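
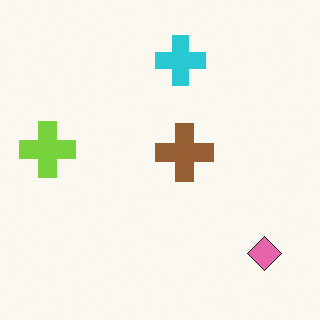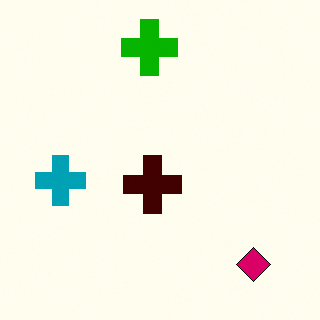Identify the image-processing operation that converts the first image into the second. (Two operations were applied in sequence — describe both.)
It was given much higher contrast, then transposed (reflected across the top-left ↔ bottom-right diagonal).

Tones are pushed away from mid-grey across the whole image — a global contrast change. Shapes have swapped their row and column positions — what was in the top-right is now in the bottom-left — a diagonal reflection.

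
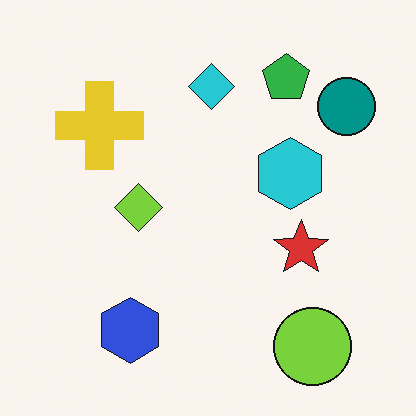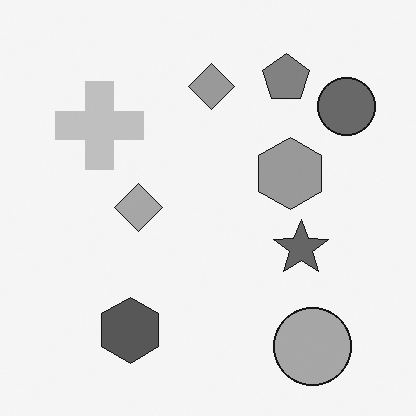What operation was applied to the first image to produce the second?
Converted to grayscale.

All color is removed — every shape is now a shade of grey.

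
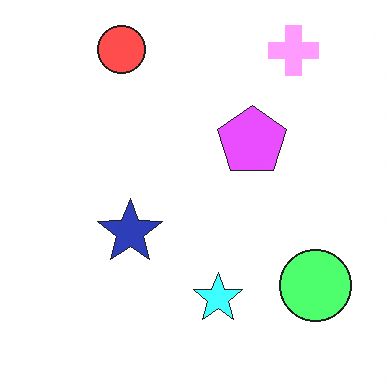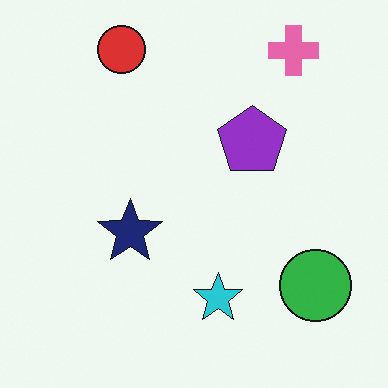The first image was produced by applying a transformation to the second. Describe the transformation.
The image was noticeably brightened.

Every pixel — background and shapes alike — is uniformly brightened.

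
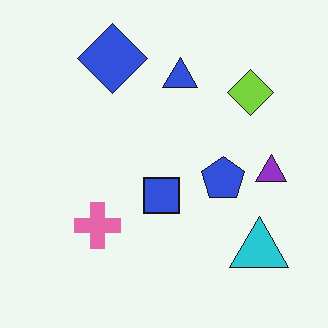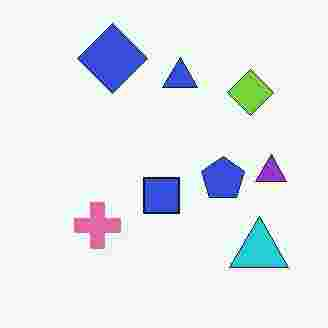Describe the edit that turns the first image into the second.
The image was heavily JPEG-compressed with obvious blocking artifacts.

Blocky 8×8 compression artifacts appear around shape edges and the flat background shows ringing — characteristic JPEG degradation.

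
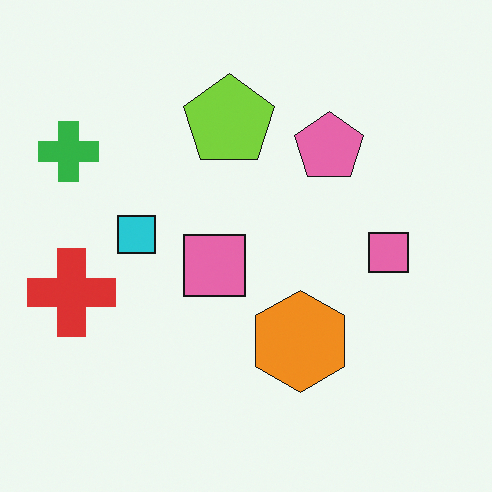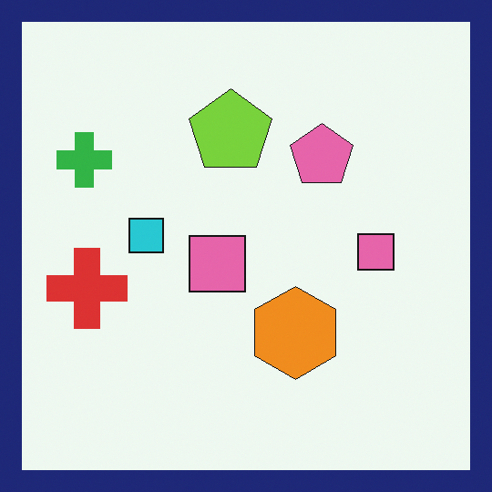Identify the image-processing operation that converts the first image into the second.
This is the original image framed with a navy border.

A solid navy frame runs around the edge of the second image, with the content slightly shrunk inside it.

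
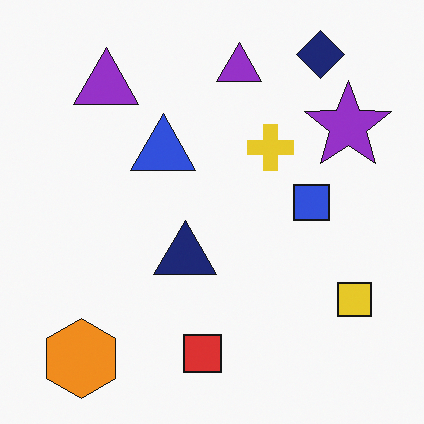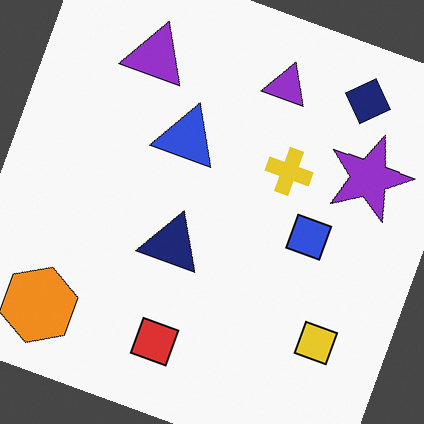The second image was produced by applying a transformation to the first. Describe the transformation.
Rotated clockwise by a moderate amount.

Every shape is tilted by the same angle and the image corners show triangular fill wedges — a whole-image rotation by a non-right angle.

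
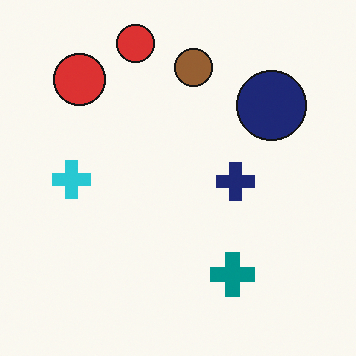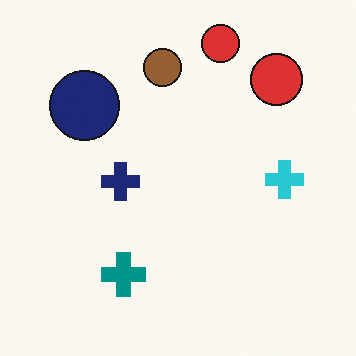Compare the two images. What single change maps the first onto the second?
It was flipped horizontally (left ↔ right).

The cyan cross is in the left of the first image and the right of the second — shapes on opposite sides of the vertical midline have swapped in a mirror flip.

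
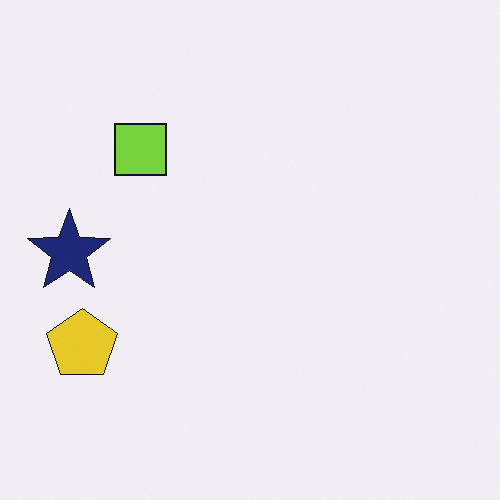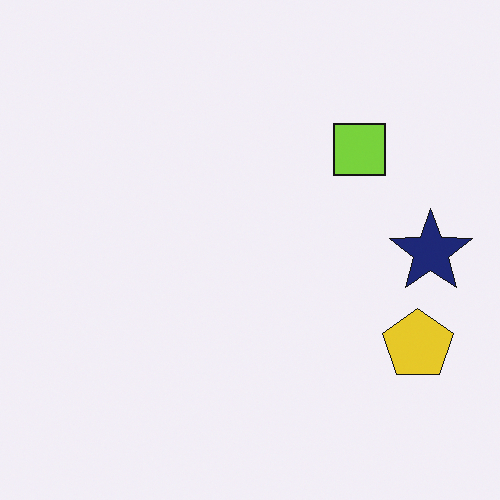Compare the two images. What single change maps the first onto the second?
The transformation is: flipped horizontally (left ↔ right).

The navy star is in the left of the first image and the right of the second — shapes on opposite sides of the vertical midline have swapped in a mirror flip.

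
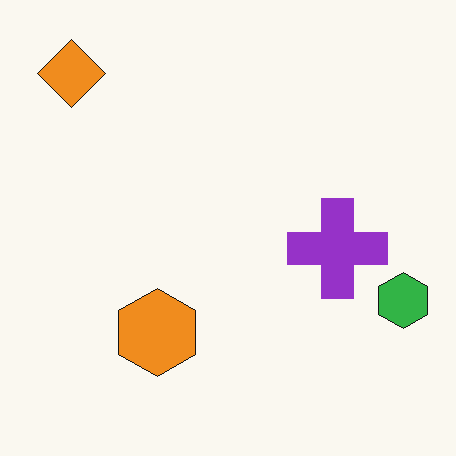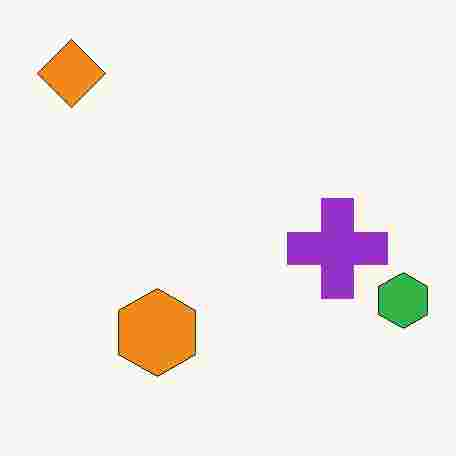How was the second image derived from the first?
The transformation is: degraded with heavy JPEG compression.

Blocky 8×8 compression artifacts appear around shape edges and the flat background shows ringing — characteristic JPEG degradation.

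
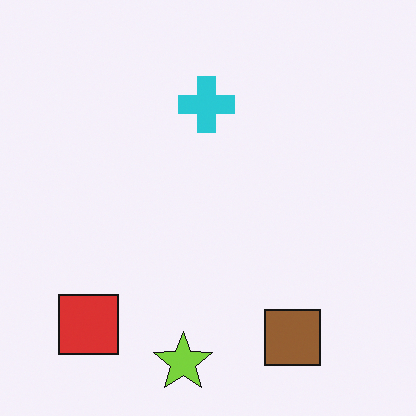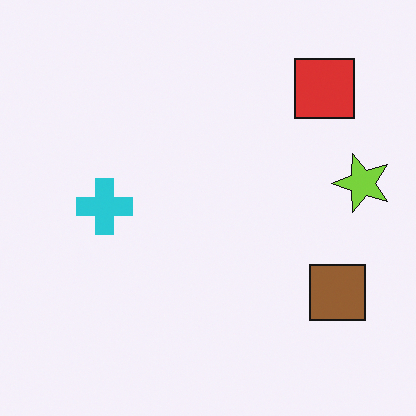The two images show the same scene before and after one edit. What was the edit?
The image was transposed (reflected across the top-left ↔ bottom-right diagonal).

Shapes have swapped their row and column positions — what was in the top-right is now in the bottom-left — a diagonal reflection.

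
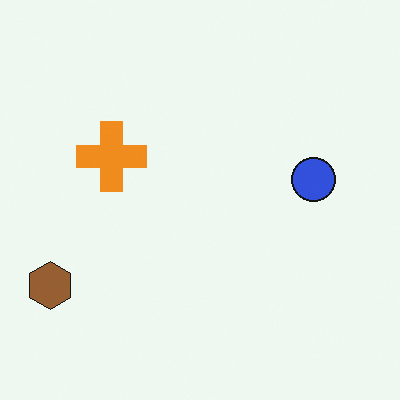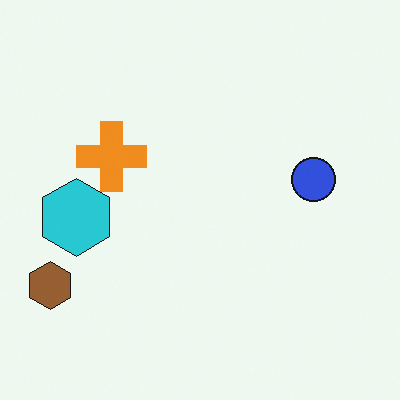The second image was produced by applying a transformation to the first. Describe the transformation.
This is the original image overlaid with an additional cyan hexagon.

A cyan hexagon appears in the second image that is absent from the first.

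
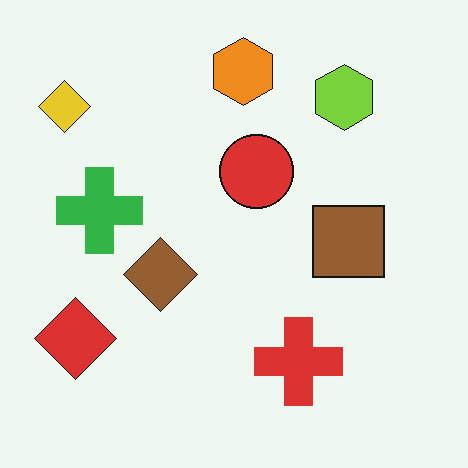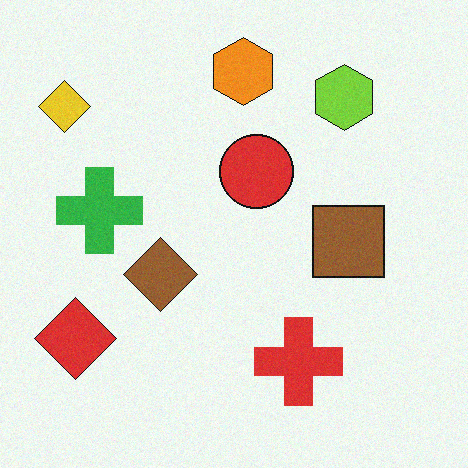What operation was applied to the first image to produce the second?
The second image is the first degraded with light additive noise.

Random speckle covers the whole image, including the flat background.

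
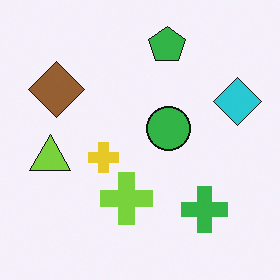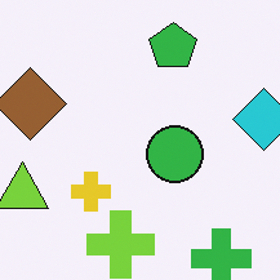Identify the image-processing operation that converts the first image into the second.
It was cropped slightly and scaled back up.

The visible shapes are larger and the field of view is narrower; shapes near the original edges may be partly or wholly outside the frame — a crop-and-rescale.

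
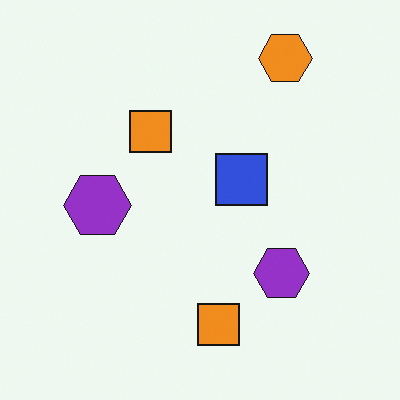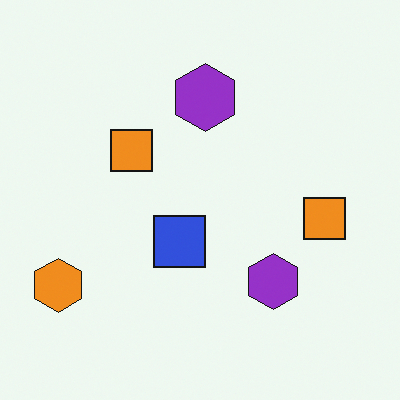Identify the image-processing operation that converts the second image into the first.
The image was transposed (reflected across the top-left ↔ bottom-right diagonal).

Shapes have swapped their row and column positions — what was in the top-right is now in the bottom-left — a diagonal reflection.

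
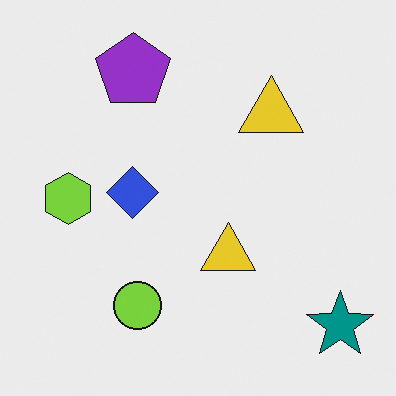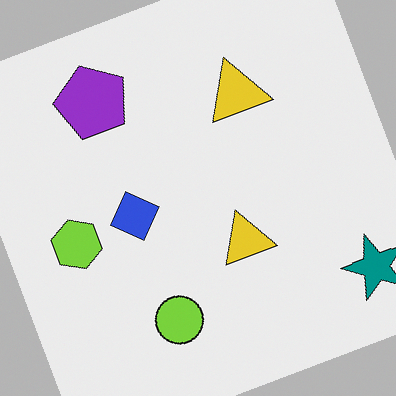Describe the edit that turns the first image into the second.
Rotated counter-clockwise by a clearly visible amount.

Every shape is tilted by the same angle and the image corners show triangular fill wedges — a whole-image rotation by a non-right angle.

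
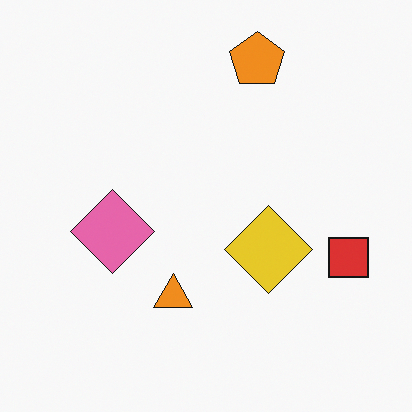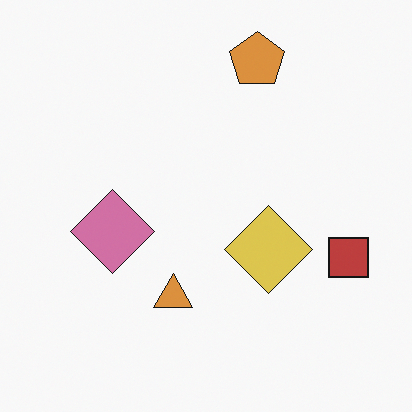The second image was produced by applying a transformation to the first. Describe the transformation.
The transformation is: slightly desaturated.

All colors are more muted and greyish — a global saturation change.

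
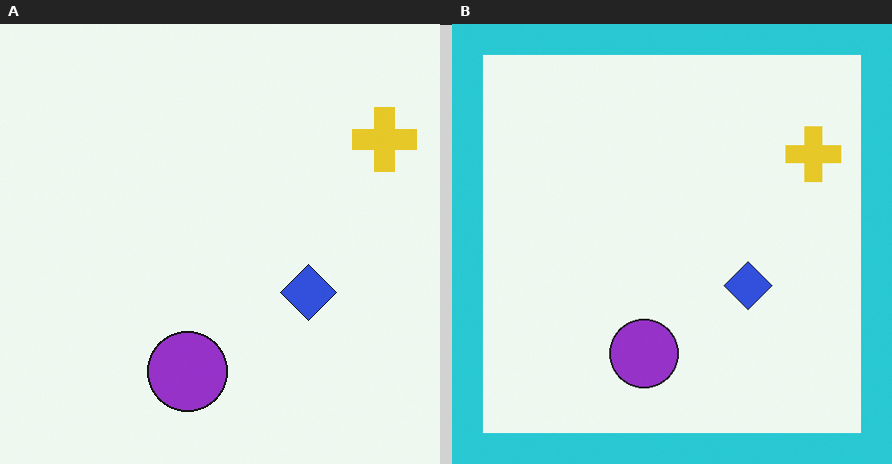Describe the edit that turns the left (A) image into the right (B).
The transformation is: framed with a cyan border.

A solid cyan frame runs around the edge of the right (B) image, with the content slightly shrunk inside it.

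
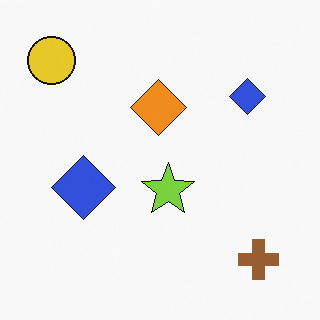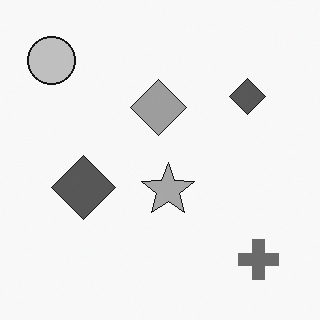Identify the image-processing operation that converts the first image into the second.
The transformation is: converted to grayscale.

All color is removed — every shape is now a shade of grey.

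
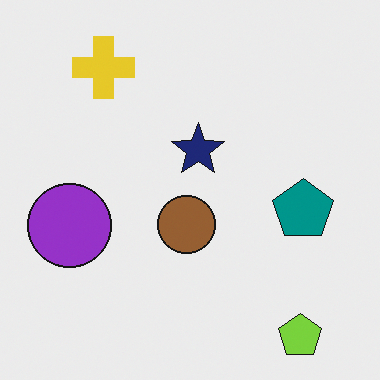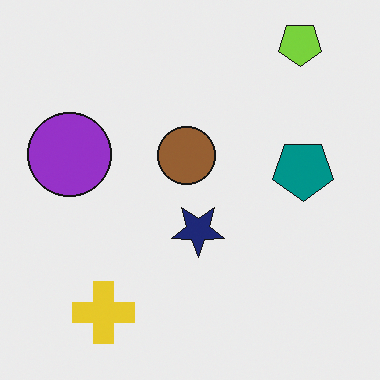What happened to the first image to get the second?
Flipped vertically (top ↔ bottom).

The lime pentagon is in the bottom-right of the first image and the top-right of the second — shapes on opposite sides of the horizontal midline have swapped in a mirror flip.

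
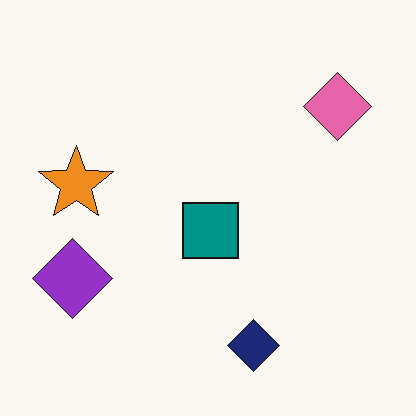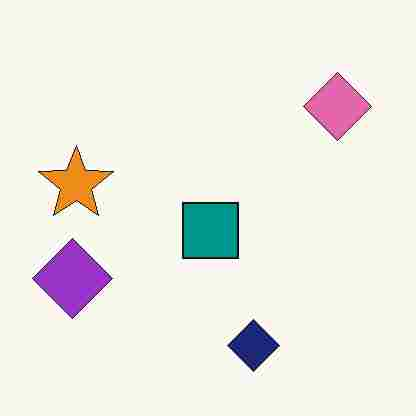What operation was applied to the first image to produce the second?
The image was heavily JPEG-compressed with obvious blocking artifacts.

Blocky 8×8 compression artifacts appear around shape edges and the flat background shows ringing — characteristic JPEG degradation.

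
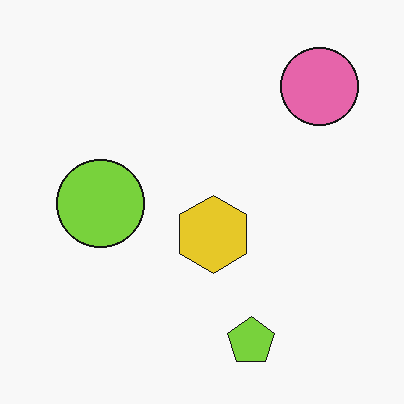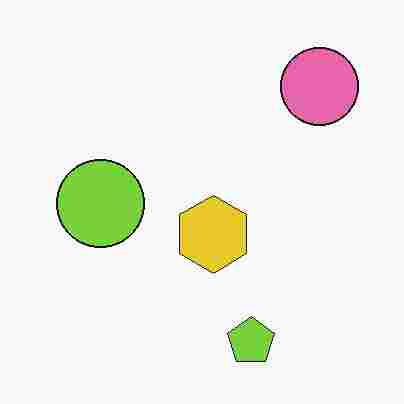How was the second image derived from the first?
The image was heavily JPEG-compressed with obvious blocking artifacts.

Blocky 8×8 compression artifacts appear around shape edges and the flat background shows ringing — characteristic JPEG degradation.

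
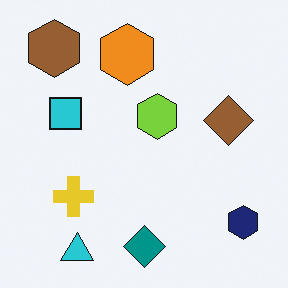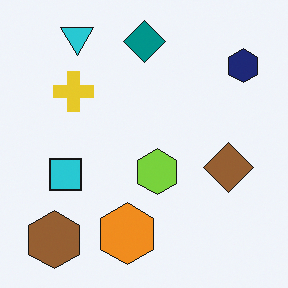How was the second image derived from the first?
The second image is the first flipped vertically (top ↔ bottom).

The cyan triangle is in the bottom-left of the first image and the top-left of the second — shapes on opposite sides of the horizontal midline have swapped in a mirror flip.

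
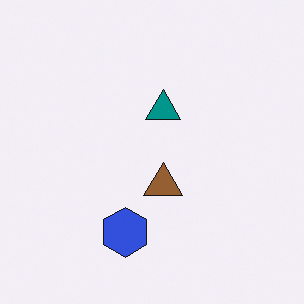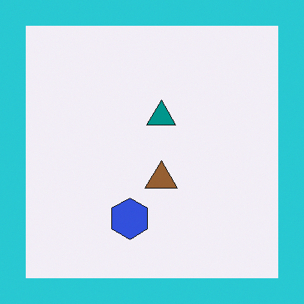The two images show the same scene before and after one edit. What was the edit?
The image was framed with a cyan border.

A solid cyan frame runs around the edge of the second image, with the content slightly shrunk inside it.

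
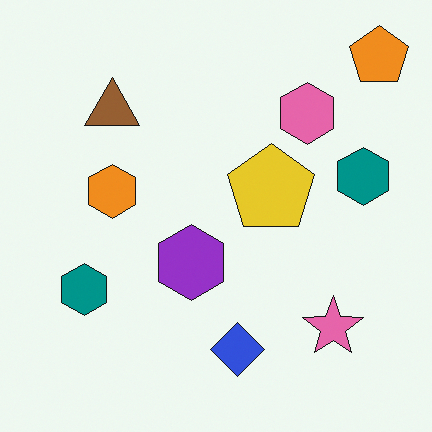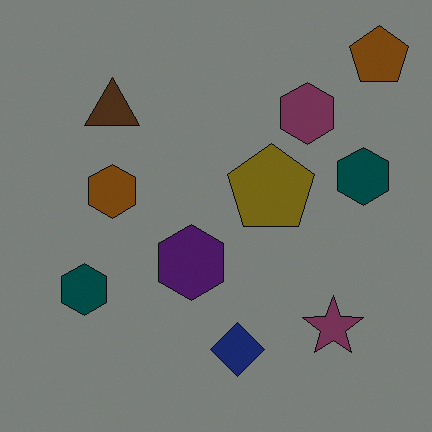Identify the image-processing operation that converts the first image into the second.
The image was darkened a lot.

Every pixel — background and shapes alike — is uniformly darkened.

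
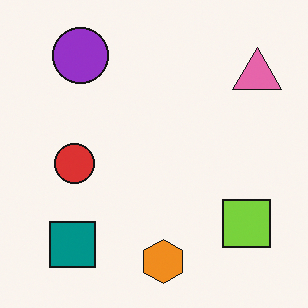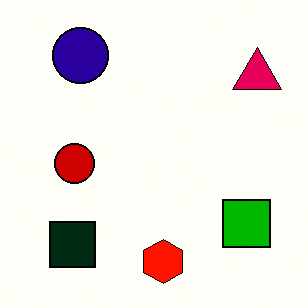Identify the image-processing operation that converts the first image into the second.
The transformation is: boosted in contrast.

Tones are pushed away from mid-grey across the whole image — a global contrast change.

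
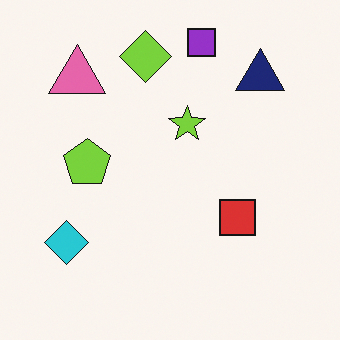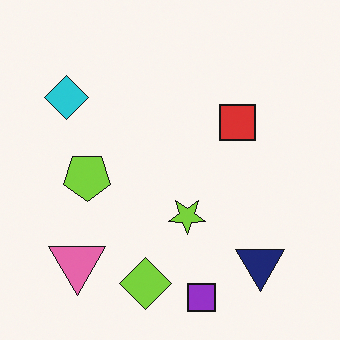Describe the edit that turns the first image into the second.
It was flipped vertically (top ↔ bottom).

The purple square is in the top of the first image and the bottom of the second — shapes on opposite sides of the horizontal midline have swapped in a mirror flip.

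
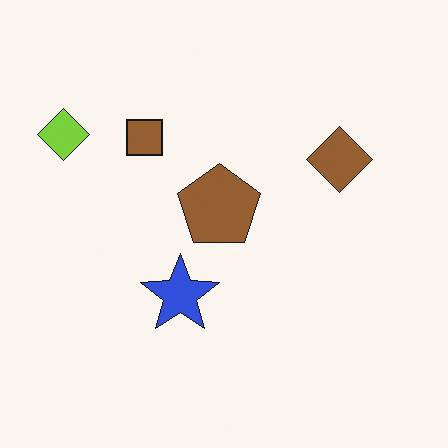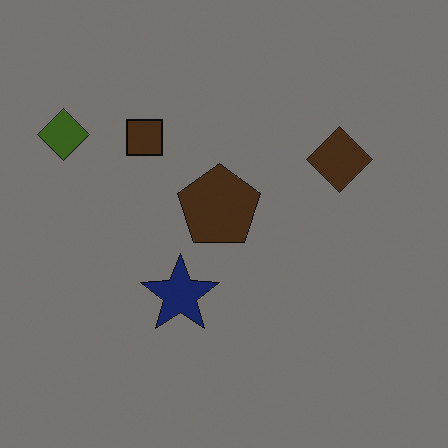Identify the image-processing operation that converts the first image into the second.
It was darkened a lot.

Every pixel — background and shapes alike — is uniformly darkened.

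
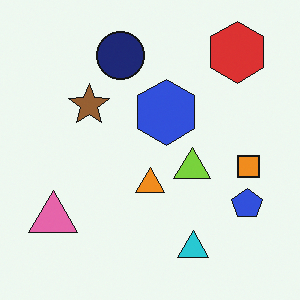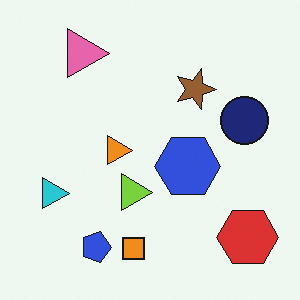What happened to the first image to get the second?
It was rotated 90° clockwise.

The red hexagon sits in the top-right of the first image and the bottom-right of the second — consistent with a whole-image 90° clockwise rotation.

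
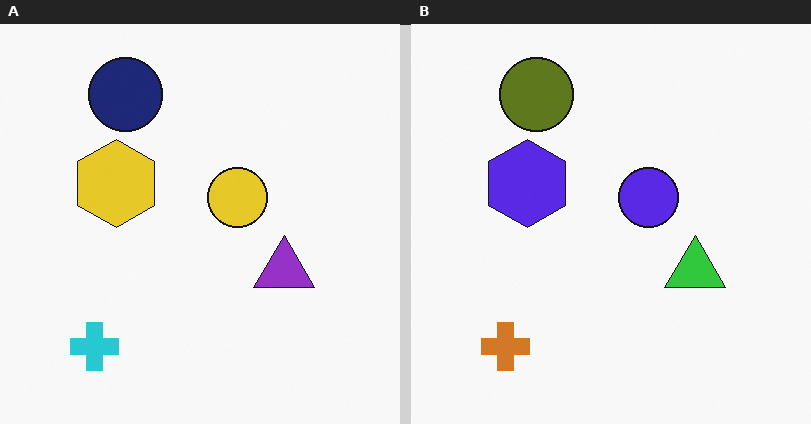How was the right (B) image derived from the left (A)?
It was hue-shifted by a large amount.

Every shape's color has rotated by the same amount around the hue wheel — a uniform hue shift.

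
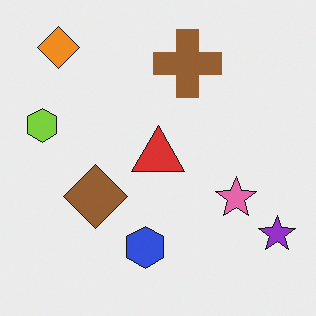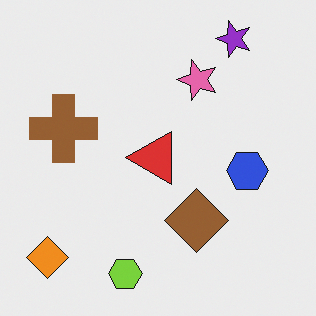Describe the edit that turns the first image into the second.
The transformation is: rotated 90° counter-clockwise.

The orange diamond sits in the top-left of the first image and the bottom-left of the second — consistent with a whole-image 90° counter-clockwise rotation.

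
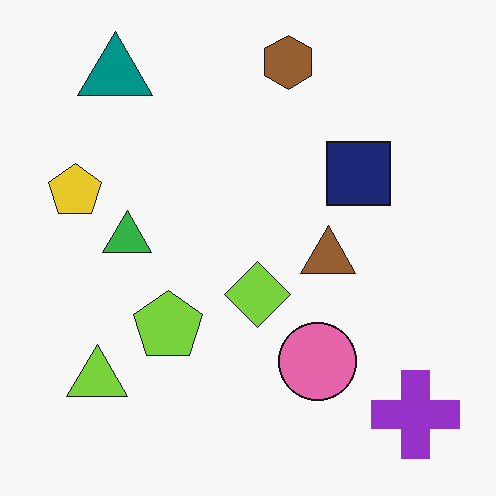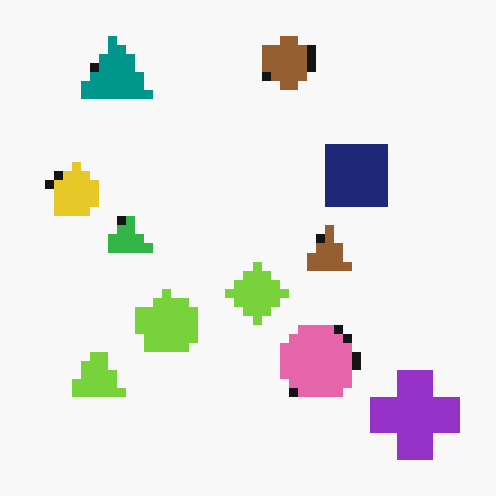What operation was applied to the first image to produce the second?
Coarsely pixelated.

Shapes are reduced to large square blocks; fine edges and outlines are lost — a downscale-then-upscale (mosaic) effect.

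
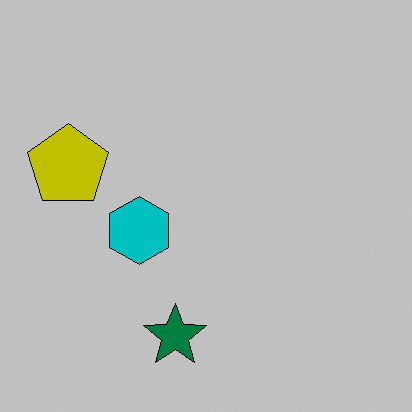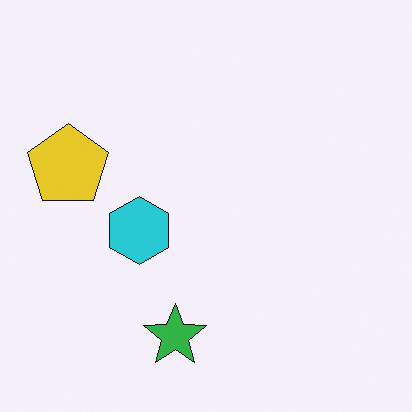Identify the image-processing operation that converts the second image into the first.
The first image is the second heavily posterized to just a handful of flat colors.

Each flat color has snapped to a coarser quantized level — most visibly, the near-white background has dropped to a flat grey.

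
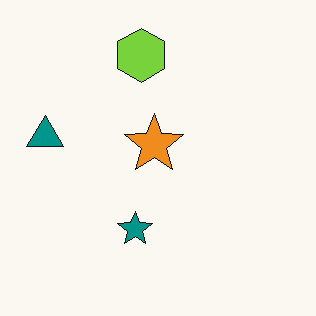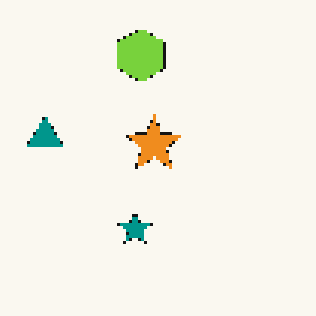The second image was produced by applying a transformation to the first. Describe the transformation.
Lightly pixelated (a mild mosaic effect).

Shapes are reduced to large square blocks; fine edges and outlines are lost — a downscale-then-upscale (mosaic) effect.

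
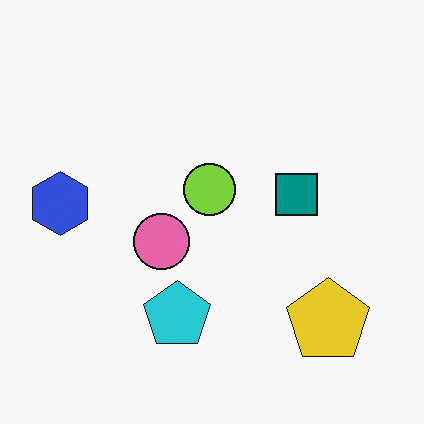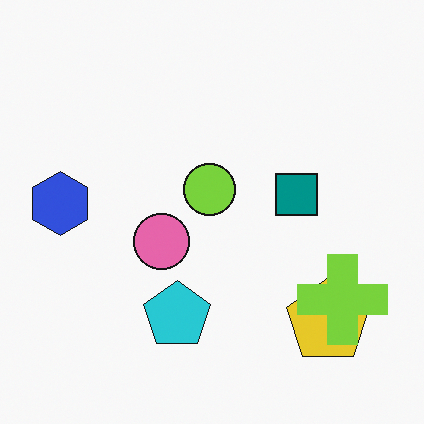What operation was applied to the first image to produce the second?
The second image is the first overlaid with an additional lime cross.

A lime cross appears in the second image that is absent from the first.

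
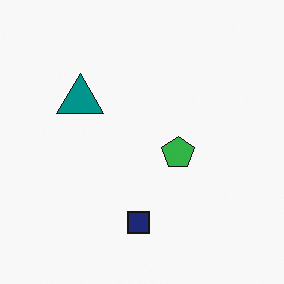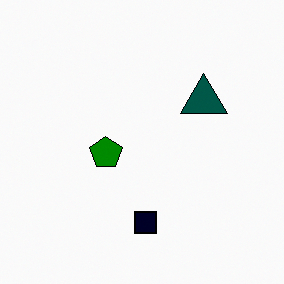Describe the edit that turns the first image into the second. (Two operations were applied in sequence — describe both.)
The image was boosted in contrast, then flipped horizontally (left ↔ right).

Tones are pushed away from mid-grey across the whole image — a global contrast change. The teal triangle is in the left of the first image and the right of the second — shapes on opposite sides of the vertical midline have swapped in a mirror flip.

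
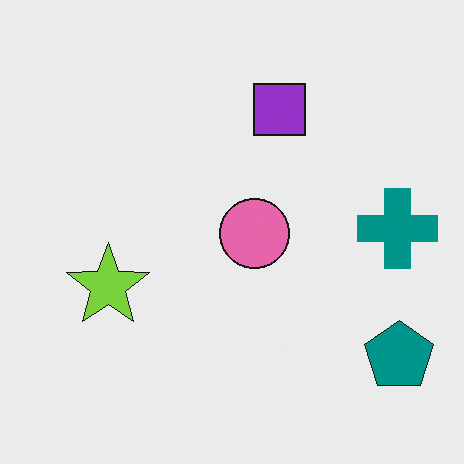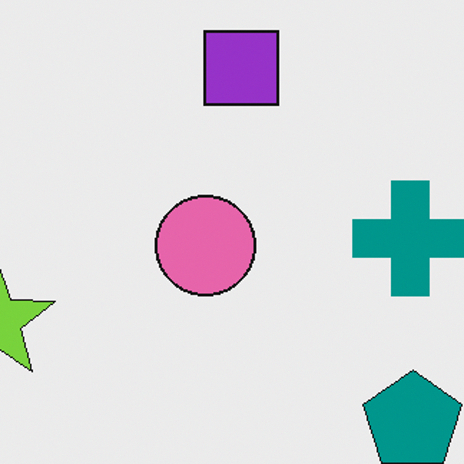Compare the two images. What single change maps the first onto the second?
This is the original image cropped slightly and scaled back up.

The visible shapes are larger and the field of view is narrower; shapes near the original edges may be partly or wholly outside the frame — a crop-and-rescale.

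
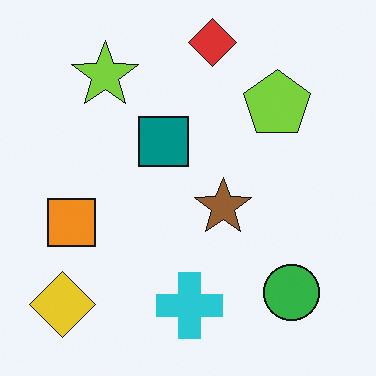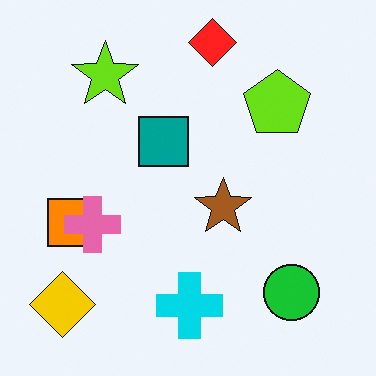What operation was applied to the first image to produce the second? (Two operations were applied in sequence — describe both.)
The image was slightly oversaturated, then overlaid with an additional pink cross.

All colors are more vivid — a global saturation change. A pink cross appears in the second image that is absent from the first.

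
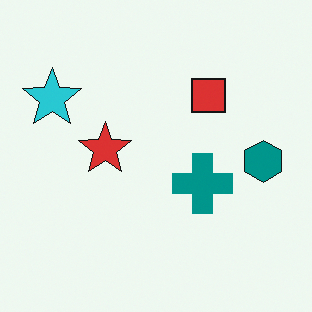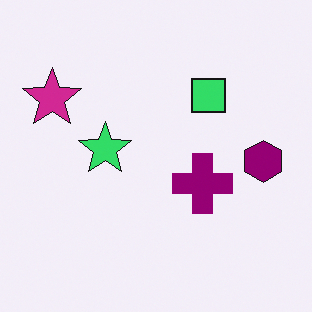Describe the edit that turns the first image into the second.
Hue-shifted through roughly a third of the color wheel.

Every shape's color has rotated by the same amount around the hue wheel — a uniform hue shift.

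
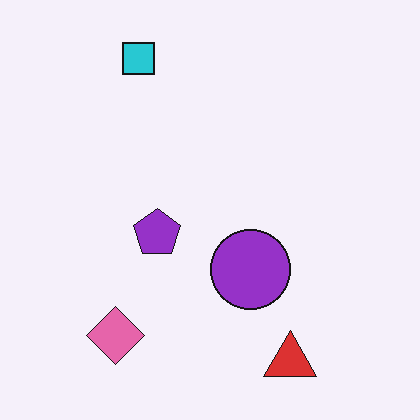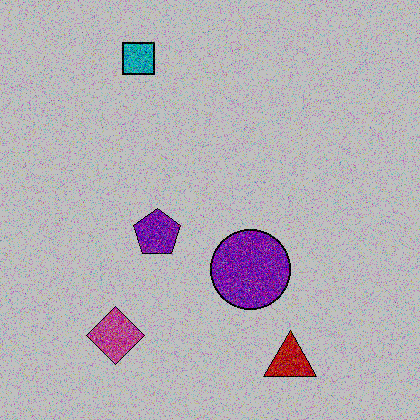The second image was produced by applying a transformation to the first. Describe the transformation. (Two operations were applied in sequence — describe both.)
It was degraded with a thick layer of grain, then heavily posterized to just a handful of flat colors.

Random speckle covers the whole image, including the flat background. Each flat color has snapped to a coarser quantized level — most visibly, the near-white background has dropped to a flat grey.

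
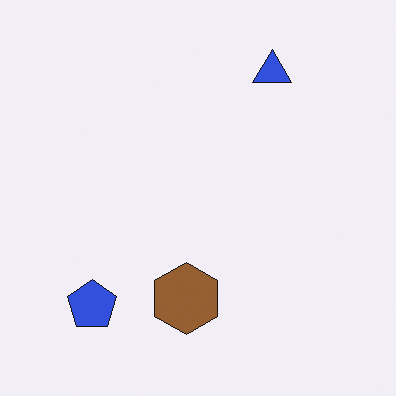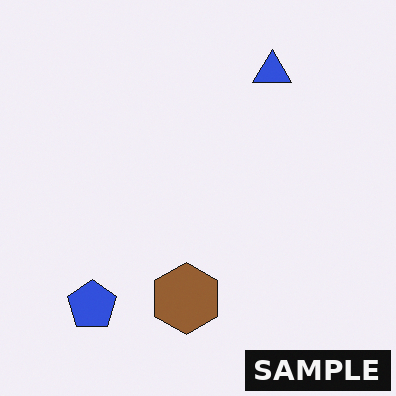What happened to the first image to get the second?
Watermarked with the text "SAMPLE" in the lower-right corner.

A dark label reading "SAMPLE" appears in the lower-right corner.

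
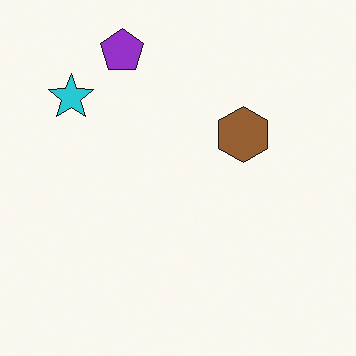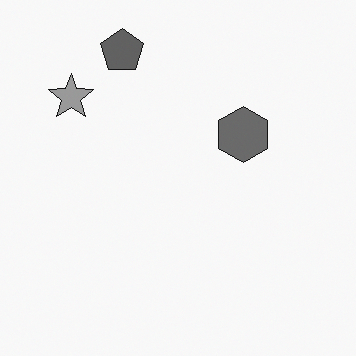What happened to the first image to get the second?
The second image is the first converted to grayscale.

All color is removed — every shape is now a shade of grey.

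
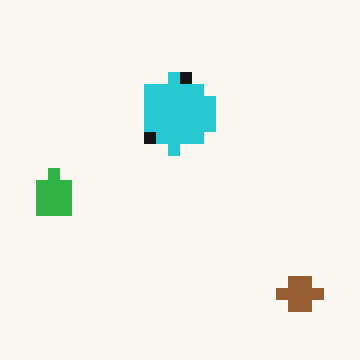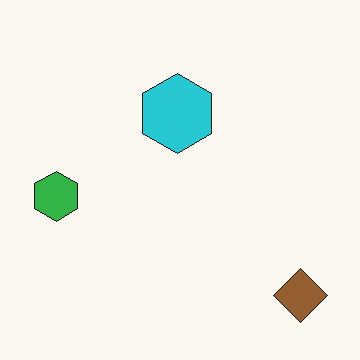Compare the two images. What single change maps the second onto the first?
Coarsely pixelated.

Shapes are reduced to large square blocks; fine edges and outlines are lost — a downscale-then-upscale (mosaic) effect.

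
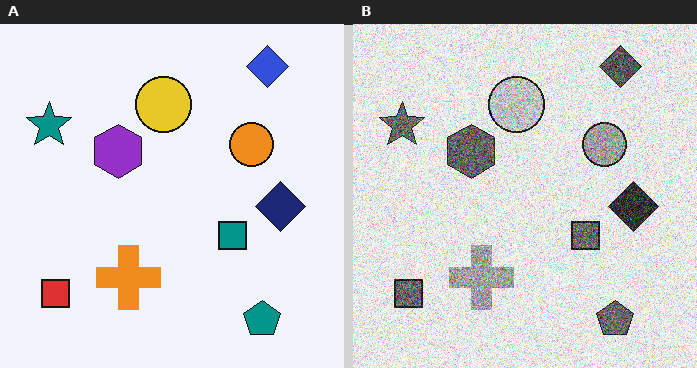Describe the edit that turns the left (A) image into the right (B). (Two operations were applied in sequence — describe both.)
Converted to grayscale, then degraded with heavy additive noise.

All color is removed — every shape is now a shade of grey. Random speckle covers the whole image, including the flat background.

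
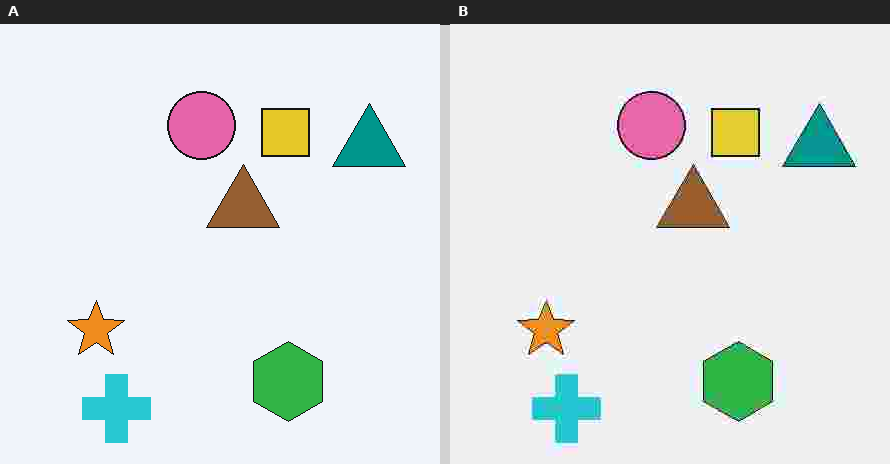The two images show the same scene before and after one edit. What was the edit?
The image was heavily JPEG-compressed with obvious blocking artifacts.

Blocky 8×8 compression artifacts appear around shape edges and the flat background shows ringing — characteristic JPEG degradation.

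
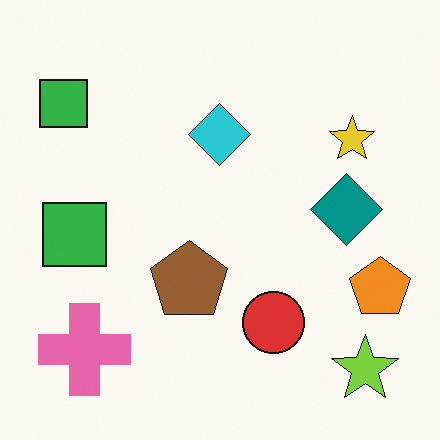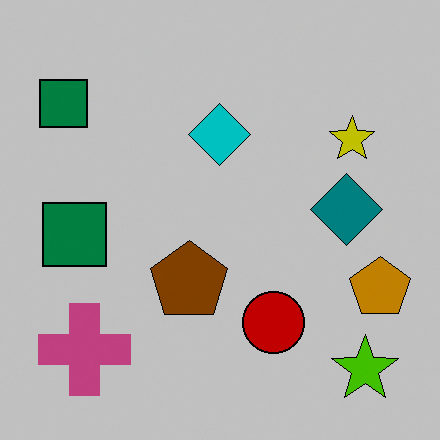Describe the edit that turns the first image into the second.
It was heavily posterized to just a handful of flat colors.

Each flat color has snapped to a coarser quantized level — most visibly, the near-white background has dropped to a flat grey.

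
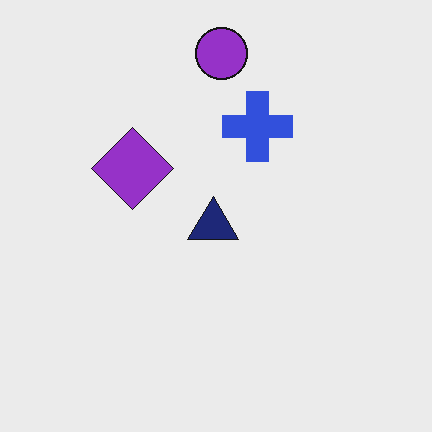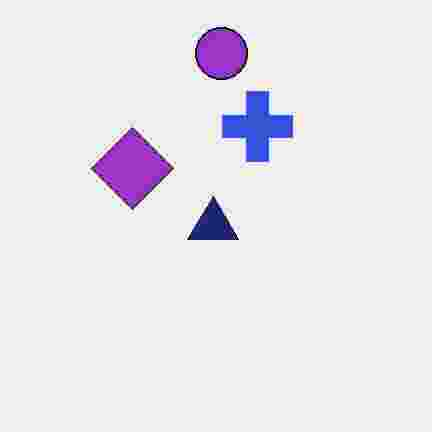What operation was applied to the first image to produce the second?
The image was degraded with heavy JPEG compression.

Blocky 8×8 compression artifacts appear around shape edges and the flat background shows ringing — characteristic JPEG degradation.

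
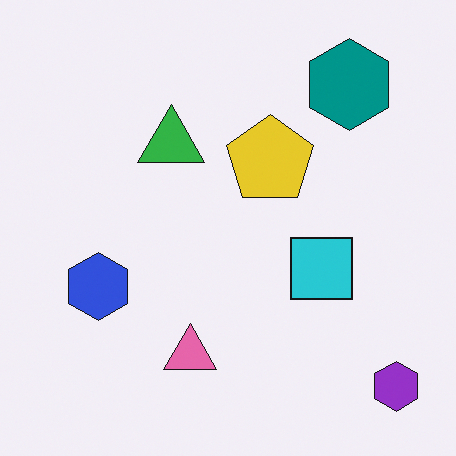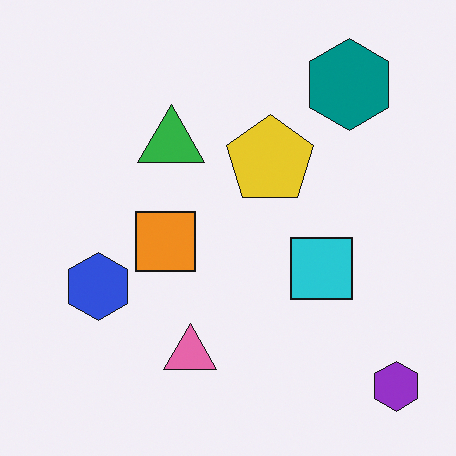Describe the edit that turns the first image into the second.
The transformation is: overlaid with an additional orange square.

An orange square appears in the second image that is absent from the first.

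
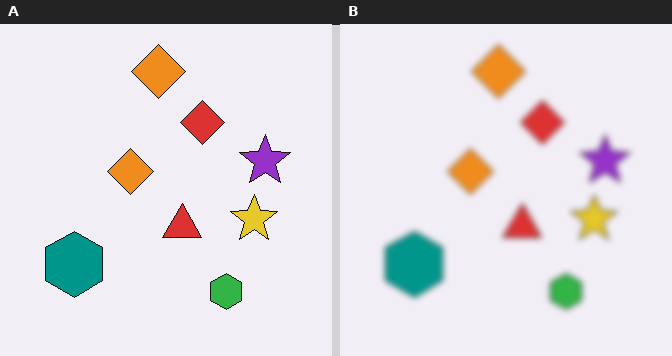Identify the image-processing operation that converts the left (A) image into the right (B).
Noticeably gaussian-blurred.

Shape edges and outlines are uniformly softened across the whole image.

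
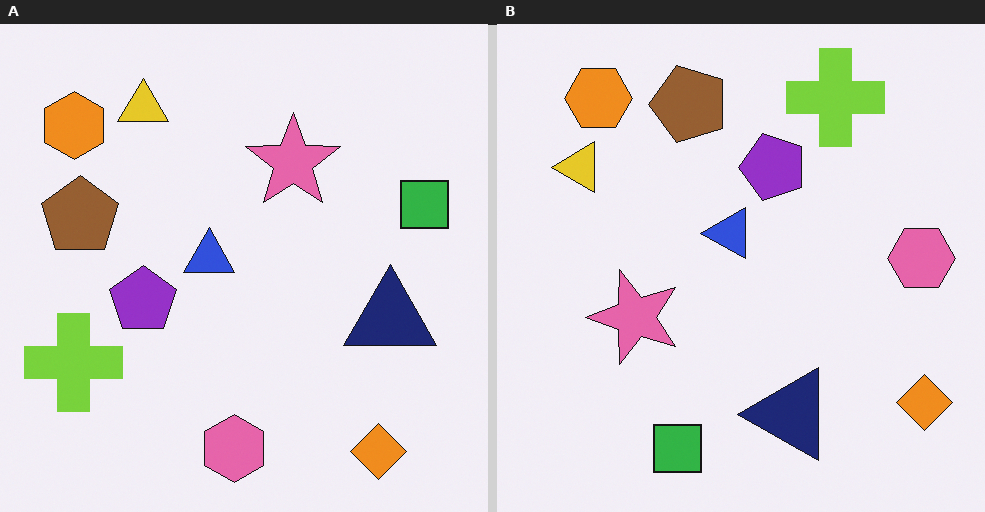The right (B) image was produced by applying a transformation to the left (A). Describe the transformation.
The image was transposed (reflected across the top-left ↔ bottom-right diagonal).

Shapes have swapped their row and column positions — what was in the top-right is now in the bottom-left — a diagonal reflection.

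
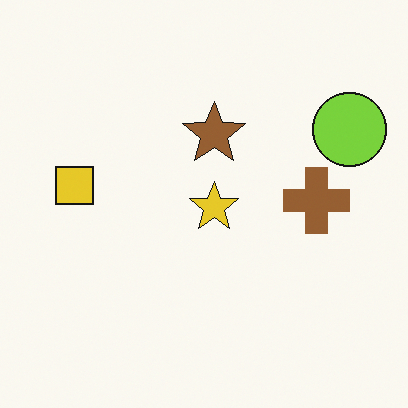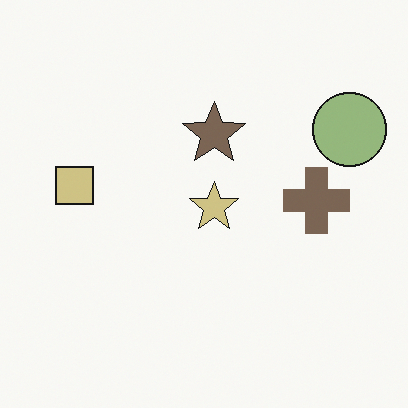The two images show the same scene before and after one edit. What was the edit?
The second image is the first made much more muted (saturation change).

All colors are more muted and greyish — a global saturation change.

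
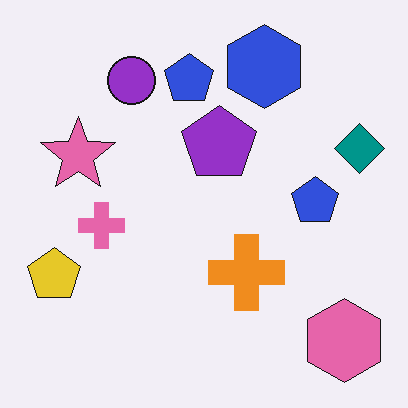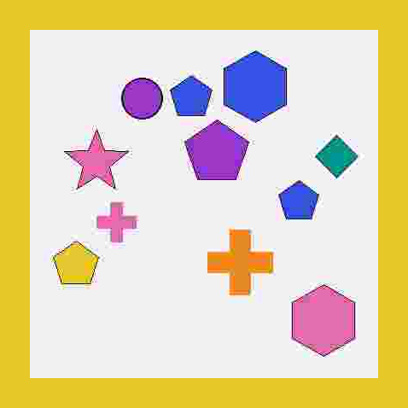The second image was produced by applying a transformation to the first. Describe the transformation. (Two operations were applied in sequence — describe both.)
The second image is the first heavily JPEG-compressed with obvious blocking artifacts, then framed with a yellow border.

Blocky 8×8 compression artifacts appear around shape edges and the flat background shows ringing — characteristic JPEG degradation. A solid yellow frame runs around the edge of the second image, with the content slightly shrunk inside it.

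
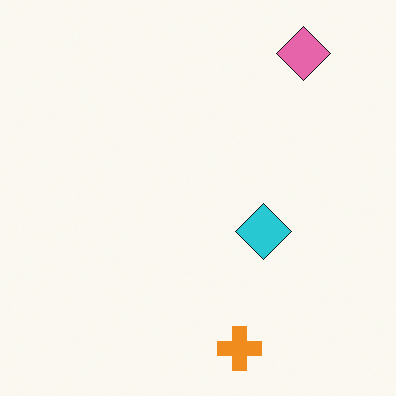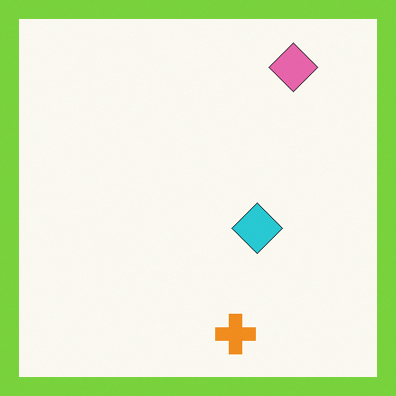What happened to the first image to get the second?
It was framed with a lime border.

A solid lime frame runs around the edge of the second image, with the content slightly shrunk inside it.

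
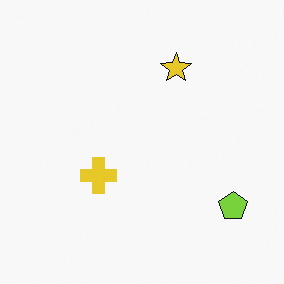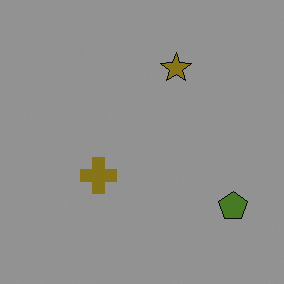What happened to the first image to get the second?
The image was substantially darkened.

Every pixel — background and shapes alike — is uniformly darkened.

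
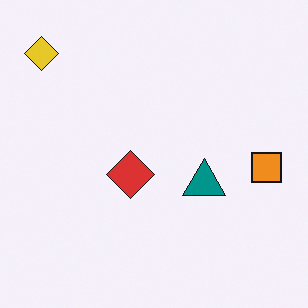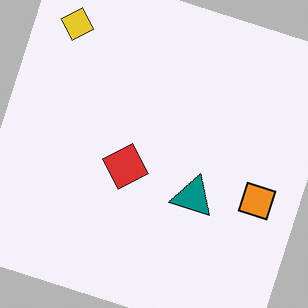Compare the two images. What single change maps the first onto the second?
The second image is the first rotated clockwise by a moderate amount.

Every shape is tilted by the same angle and the image corners show triangular fill wedges — a whole-image rotation by a non-right angle.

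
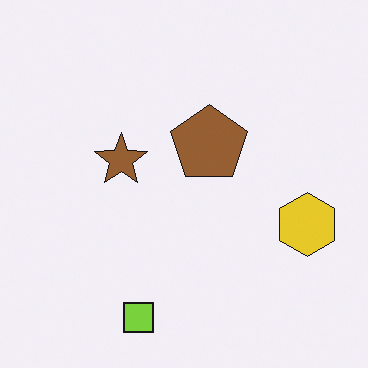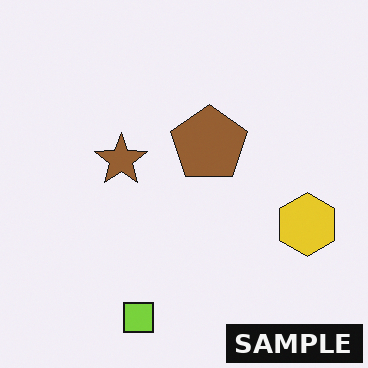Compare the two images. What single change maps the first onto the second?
It was watermarked with the text "SAMPLE" in the lower-right corner.

A dark label reading "SAMPLE" appears in the lower-right corner.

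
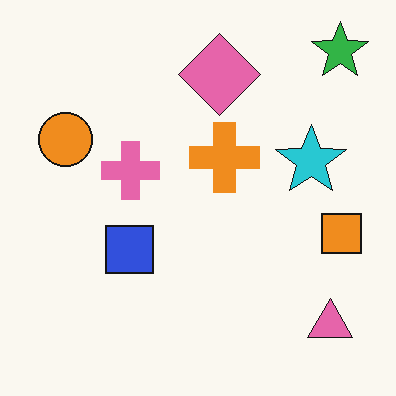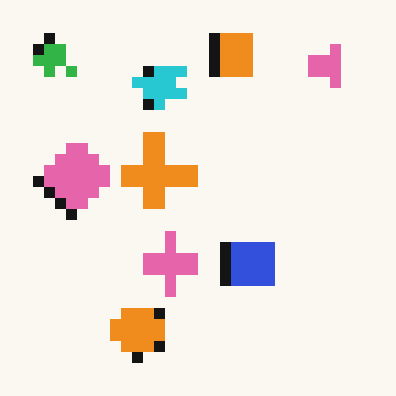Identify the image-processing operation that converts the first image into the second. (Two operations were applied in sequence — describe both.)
The transformation is: heavily pixelated into large blocks, then rotated 90° counter-clockwise.

Shapes are reduced to large square blocks; fine edges and outlines are lost — a downscale-then-upscale (mosaic) effect. The green star sits in the top-right of the first image and the top-left of the second — consistent with a whole-image 90° counter-clockwise rotation.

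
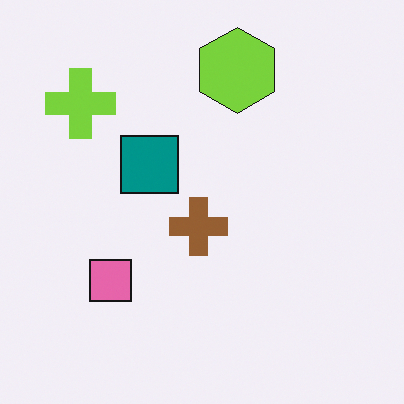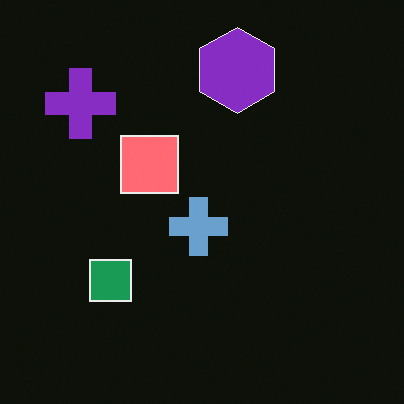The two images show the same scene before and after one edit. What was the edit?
This is the original image color-inverted (negative).

The light background has become dark and every shape's color is its complement — a photographic negative.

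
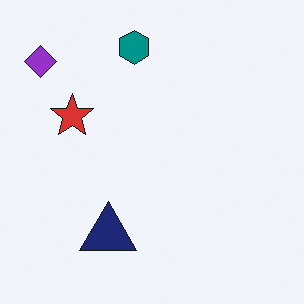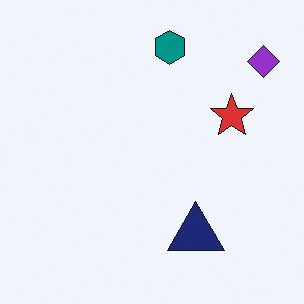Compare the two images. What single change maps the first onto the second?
The transformation is: flipped horizontally (left ↔ right).

The purple diamond is in the top-left of the first image and the top-right of the second — shapes on opposite sides of the vertical midline have swapped in a mirror flip.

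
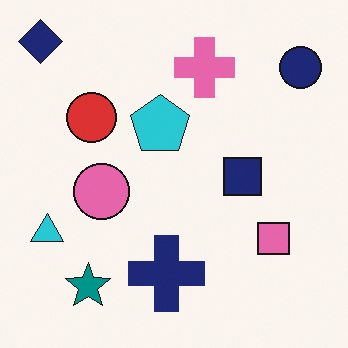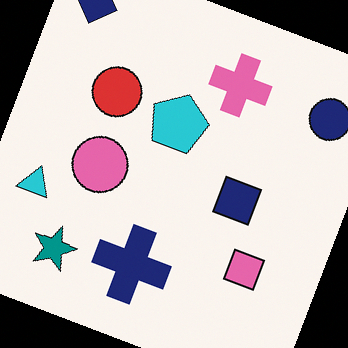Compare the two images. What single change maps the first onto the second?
Rotated clockwise by a clearly visible amount.

Every shape is tilted by the same angle and the image corners show triangular fill wedges — a whole-image rotation by a non-right angle.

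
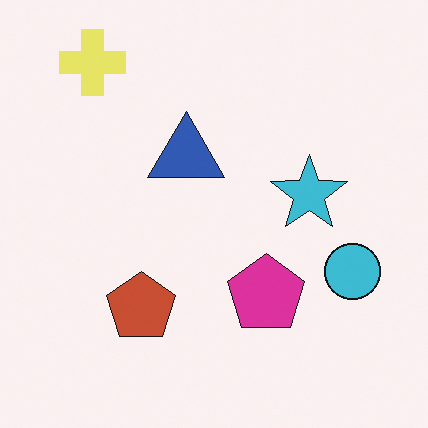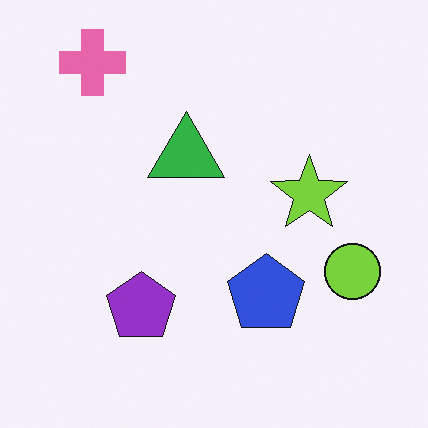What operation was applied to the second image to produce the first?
Hue-shifted through roughly a third of the color wheel.

Every shape's color has rotated by the same amount around the hue wheel — a uniform hue shift.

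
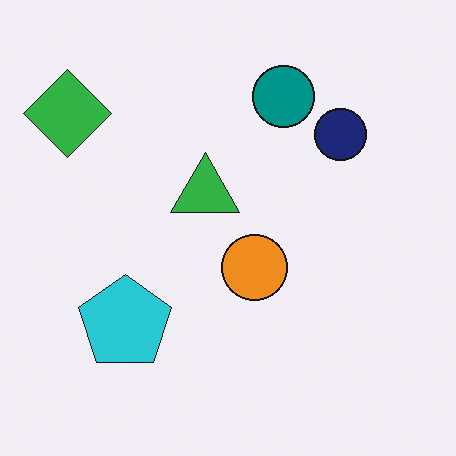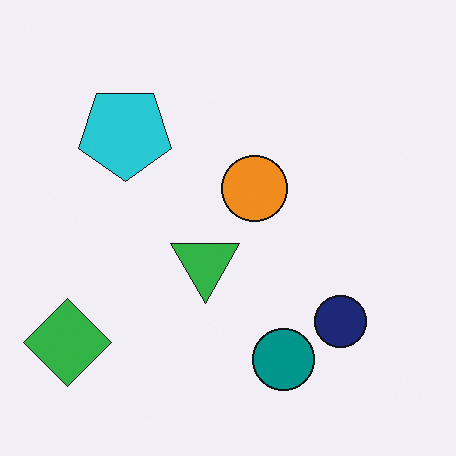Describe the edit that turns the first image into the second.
The transformation is: flipped vertically (top ↔ bottom).

The teal circle is in the top of the first image and the bottom of the second — shapes on opposite sides of the horizontal midline have swapped in a mirror flip.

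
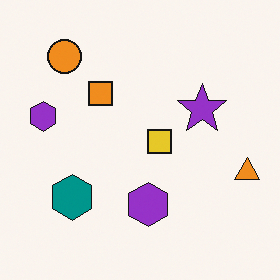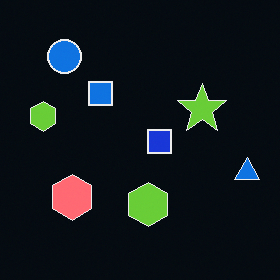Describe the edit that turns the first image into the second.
The transformation is: color-inverted (negative).

The light background has become dark and every shape's color is its complement — a photographic negative.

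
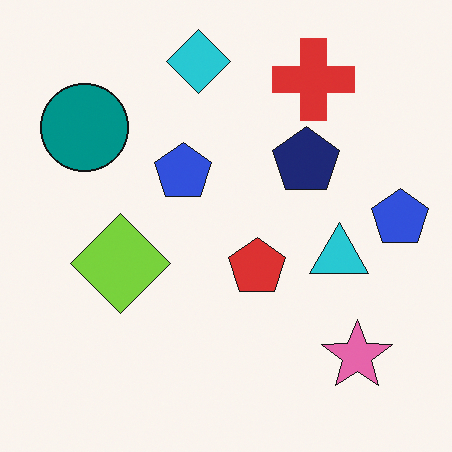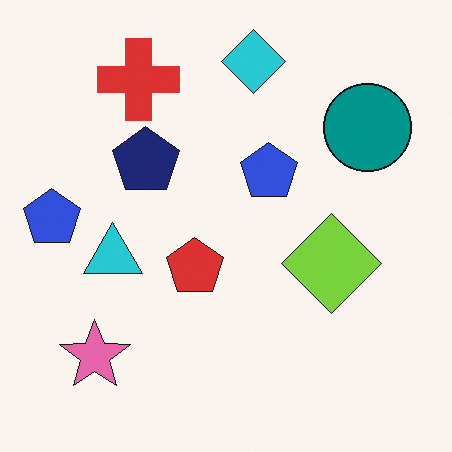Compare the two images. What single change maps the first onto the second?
It was flipped horizontally (left ↔ right).

The teal circle is in the top-left of the first image and the top-right of the second — shapes on opposite sides of the vertical midline have swapped in a mirror flip.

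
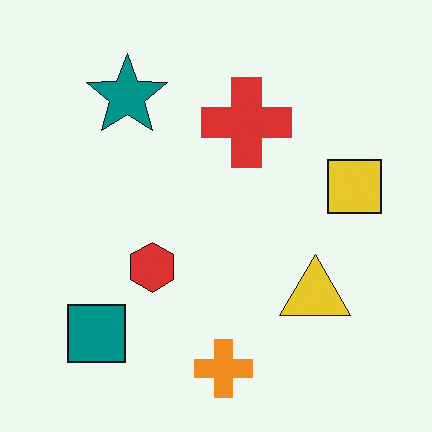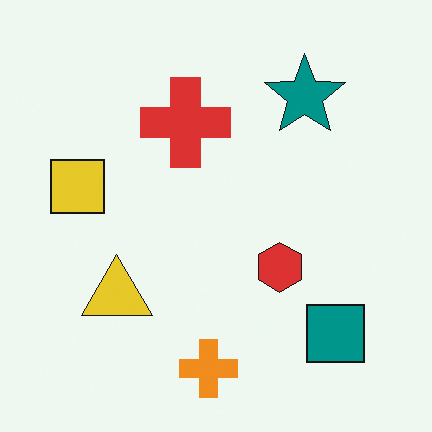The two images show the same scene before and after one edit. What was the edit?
The image was flipped horizontally (left ↔ right).

The yellow square is in the right of the first image and the left of the second — shapes on opposite sides of the vertical midline have swapped in a mirror flip.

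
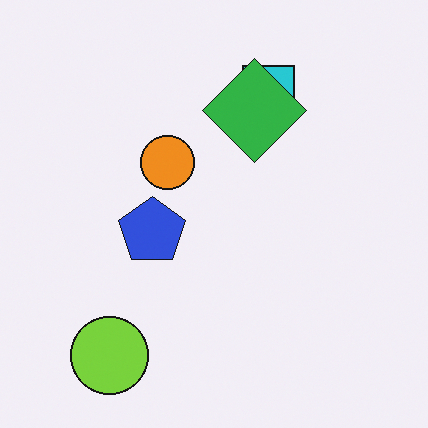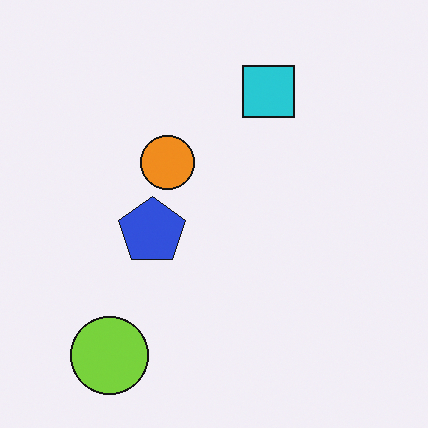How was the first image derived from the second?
Overlaid with an additional green diamond.

A green diamond appears in the first image that is absent from the second.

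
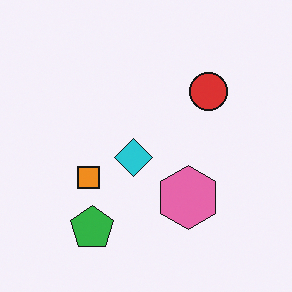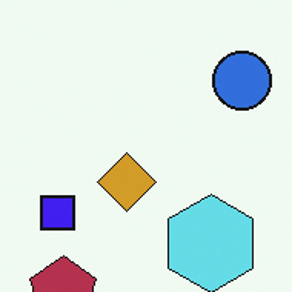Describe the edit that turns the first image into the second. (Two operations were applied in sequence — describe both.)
The second image is the first cropped to a modestly smaller region and rescaled, then hue-shifted by a large amount.

The visible shapes are larger and the field of view is narrower; shapes near the original edges may be partly or wholly outside the frame — a crop-and-rescale. Every shape's color has rotated by the same amount around the hue wheel — a uniform hue shift.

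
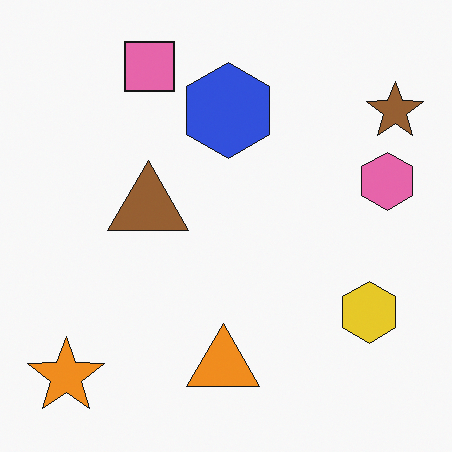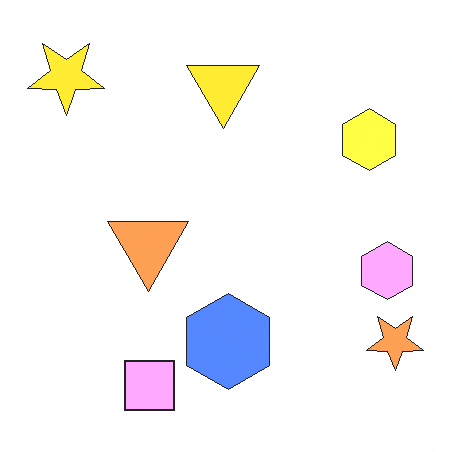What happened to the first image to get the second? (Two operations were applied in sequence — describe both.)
The transformation is: flipped vertically (top ↔ bottom), then substantially brightened.

The pink square is in the top-left of the first image and the bottom-left of the second — shapes on opposite sides of the horizontal midline have swapped in a mirror flip. Every pixel — background and shapes alike — is uniformly brightened.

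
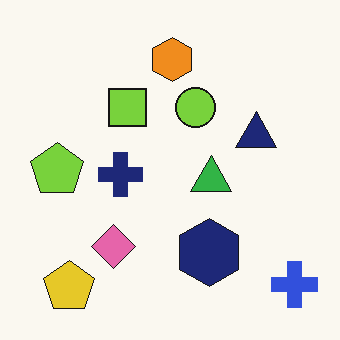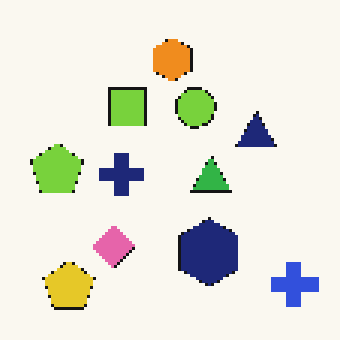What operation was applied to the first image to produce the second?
The transformation is: lightly pixelated (a mild mosaic effect).

Shapes are reduced to large square blocks; fine edges and outlines are lost — a downscale-then-upscale (mosaic) effect.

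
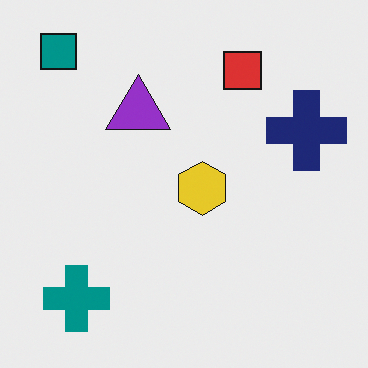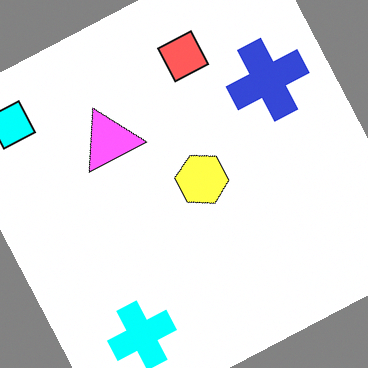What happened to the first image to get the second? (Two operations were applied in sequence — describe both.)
The transformation is: noticeably brightened, then rotated counter-clockwise by a moderate amount.

Every pixel — background and shapes alike — is uniformly brightened. Every shape is tilted by the same angle and the image corners show triangular fill wedges — a whole-image rotation by a non-right angle.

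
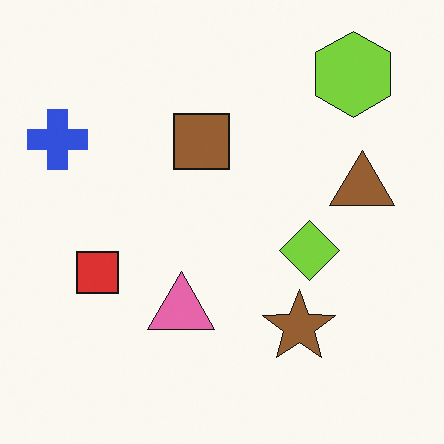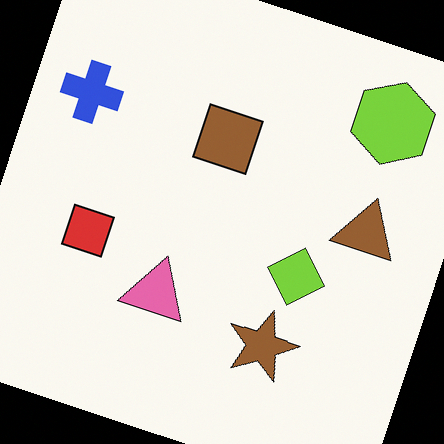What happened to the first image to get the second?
The image was rotated clockwise by a clearly visible amount.

Every shape is tilted by the same angle and the image corners show triangular fill wedges — a whole-image rotation by a non-right angle.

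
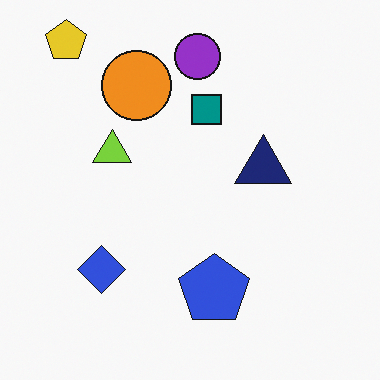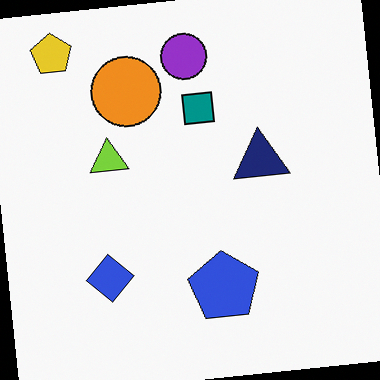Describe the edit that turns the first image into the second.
The image was rotated counter-clockwise by a small amount.

Every shape is tilted by the same angle and the image corners show triangular fill wedges — a whole-image rotation by a non-right angle.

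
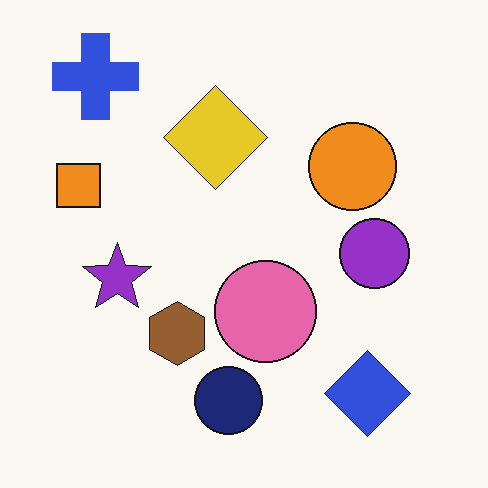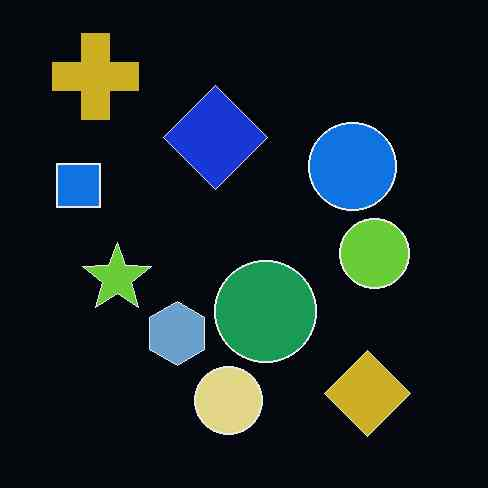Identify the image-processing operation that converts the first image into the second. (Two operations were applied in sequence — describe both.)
Color-inverted (negative), then JPEG-compressed with visible artifacts.

The light background has become dark and every shape's color is its complement — a photographic negative. Blocky 8×8 compression artifacts appear around shape edges and the flat background shows ringing — characteristic JPEG degradation.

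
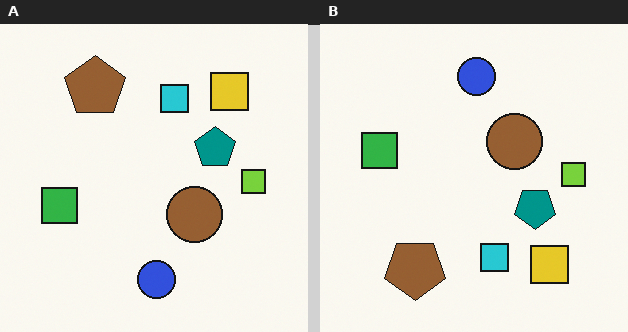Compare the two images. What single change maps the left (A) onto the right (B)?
The right (B) image is the left (A) flipped vertically (top ↔ bottom).

The blue circle is in the bottom of the left (A) image and the top of the right (B) — shapes on opposite sides of the horizontal midline have swapped in a mirror flip.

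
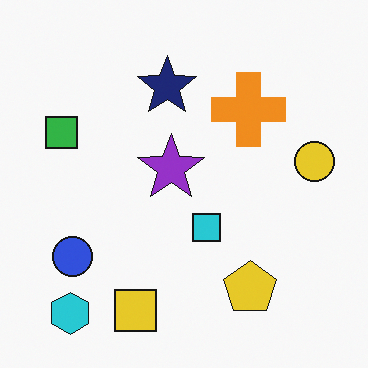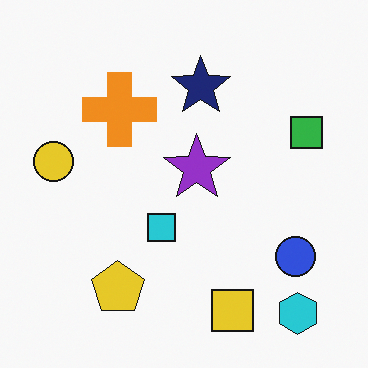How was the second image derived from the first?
Flipped horizontally (left ↔ right).

The yellow circle is in the right of the first image and the left of the second — shapes on opposite sides of the vertical midline have swapped in a mirror flip.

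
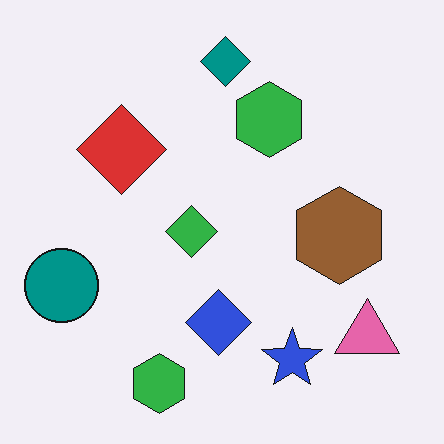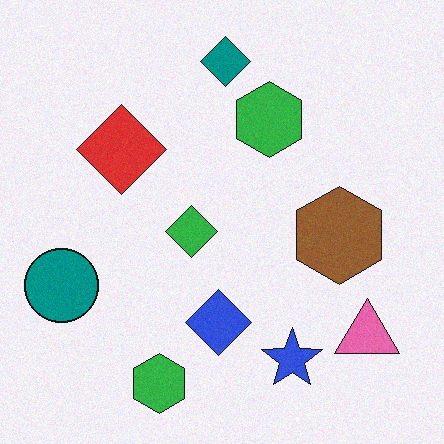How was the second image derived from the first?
It was degraded with light additive noise.

Random speckle covers the whole image, including the flat background.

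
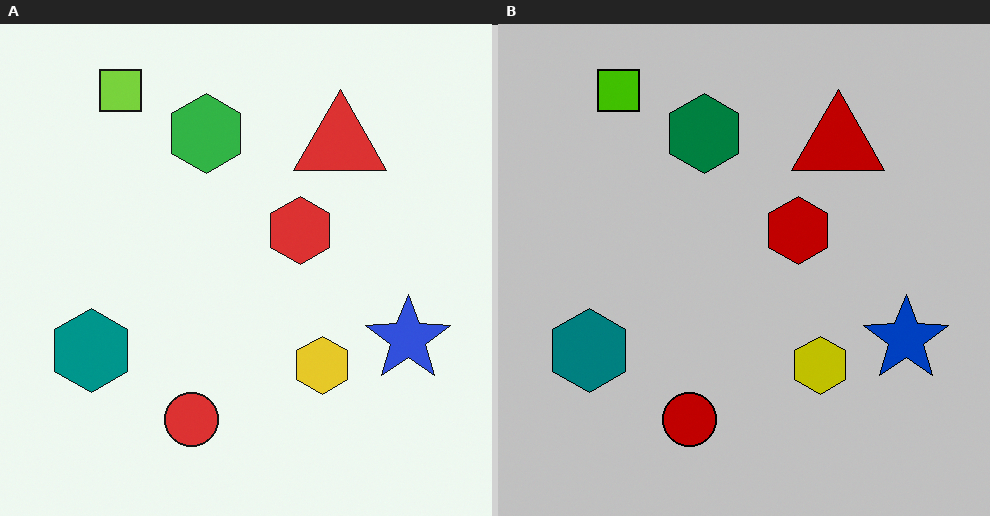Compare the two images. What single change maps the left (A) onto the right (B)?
The right (B) image is the left (A) aggressively posterized.

Each flat color has snapped to a coarser quantized level — most visibly, the near-white background has dropped to a flat grey.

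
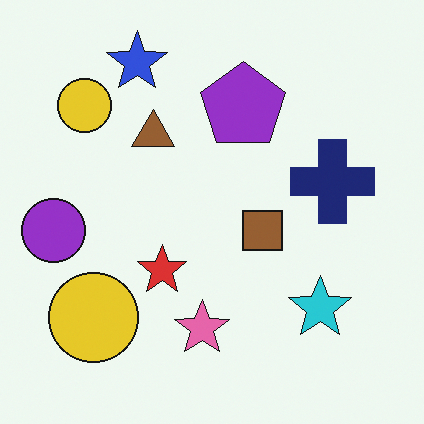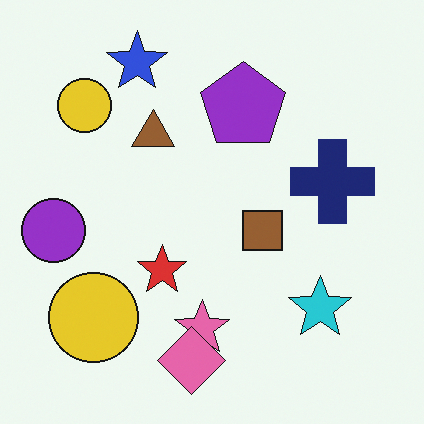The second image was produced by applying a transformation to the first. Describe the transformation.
The image was overlaid with an additional pink diamond.

A pink diamond appears in the second image that is absent from the first.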